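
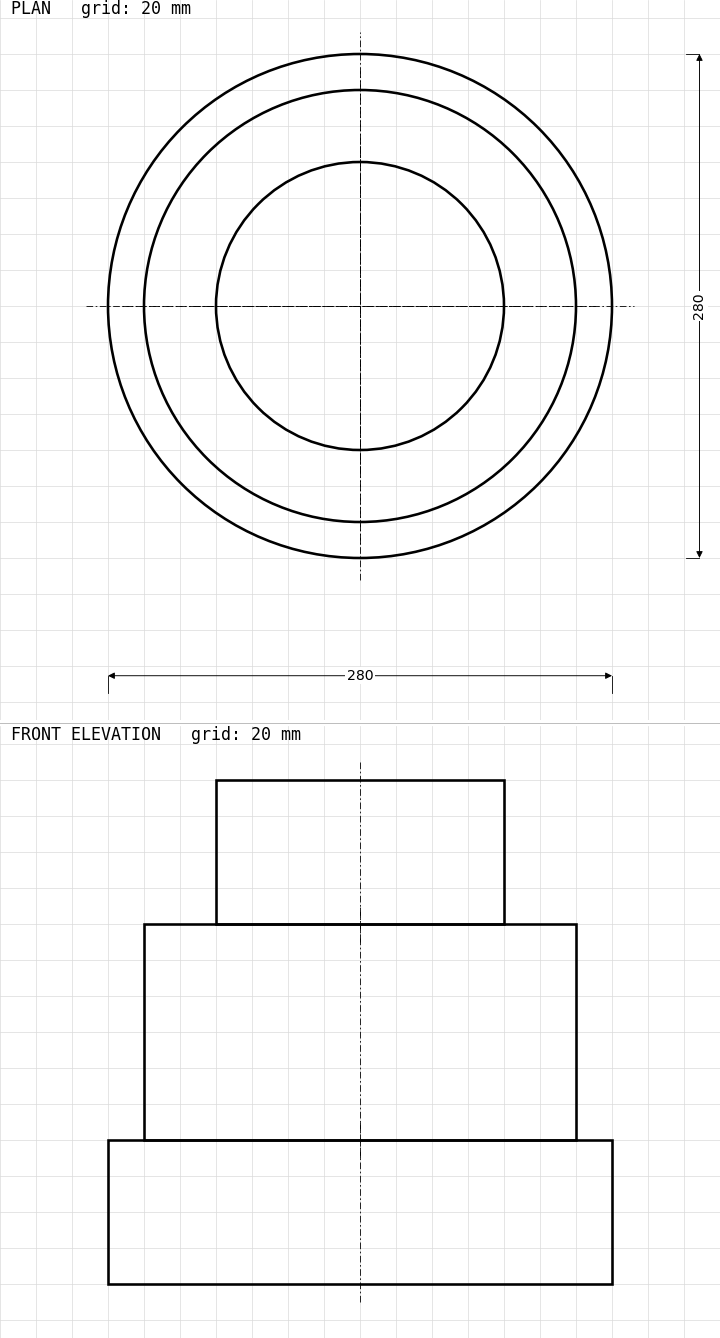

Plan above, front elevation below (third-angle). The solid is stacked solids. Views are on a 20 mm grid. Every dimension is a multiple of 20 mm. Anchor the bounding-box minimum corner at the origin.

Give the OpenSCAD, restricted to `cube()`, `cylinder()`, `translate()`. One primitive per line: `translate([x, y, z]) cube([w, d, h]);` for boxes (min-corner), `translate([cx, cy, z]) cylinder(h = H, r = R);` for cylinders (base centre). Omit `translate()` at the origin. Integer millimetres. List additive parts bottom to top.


translate([140, 140, 0]) cylinder(h = 80, r = 140);
translate([140, 140, 80]) cylinder(h = 120, r = 120);
translate([140, 140, 200]) cylinder(h = 80, r = 80);


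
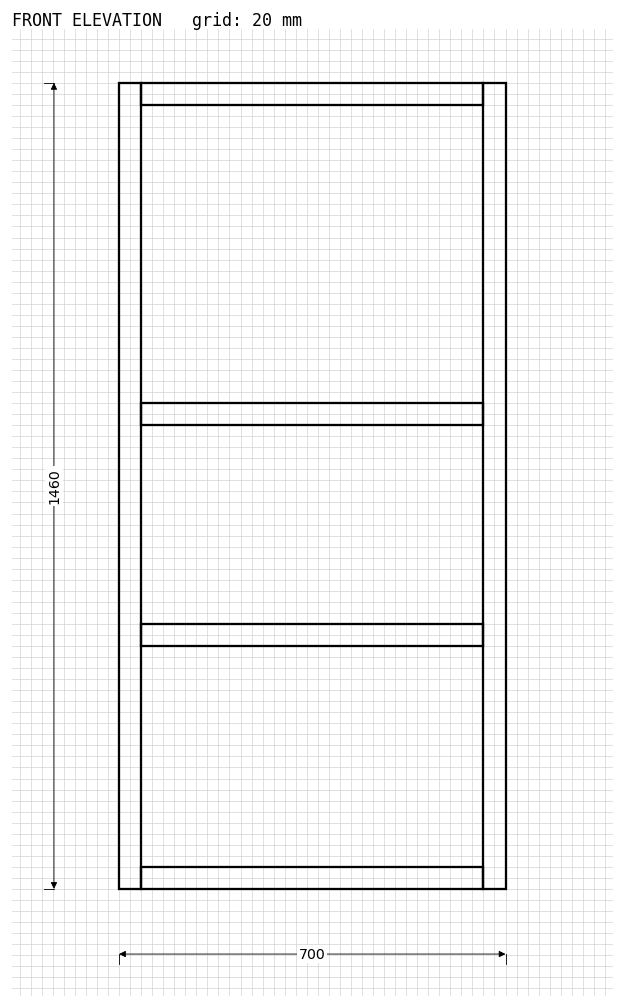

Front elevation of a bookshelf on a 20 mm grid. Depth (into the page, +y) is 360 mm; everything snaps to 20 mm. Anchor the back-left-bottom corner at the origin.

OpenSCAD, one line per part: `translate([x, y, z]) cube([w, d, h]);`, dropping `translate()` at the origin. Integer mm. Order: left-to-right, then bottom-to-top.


cube([40, 360, 1460]);
translate([40, 0, 0]) cube([620, 360, 40]);
translate([40, 0, 440]) cube([620, 360, 40]);
translate([40, 0, 840]) cube([620, 360, 40]);
translate([40, 0, 1420]) cube([620, 360, 40]);
translate([660, 0, 0]) cube([40, 360, 1460]);


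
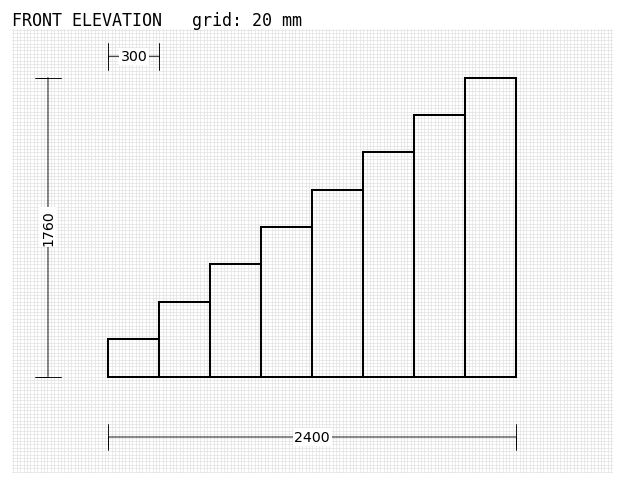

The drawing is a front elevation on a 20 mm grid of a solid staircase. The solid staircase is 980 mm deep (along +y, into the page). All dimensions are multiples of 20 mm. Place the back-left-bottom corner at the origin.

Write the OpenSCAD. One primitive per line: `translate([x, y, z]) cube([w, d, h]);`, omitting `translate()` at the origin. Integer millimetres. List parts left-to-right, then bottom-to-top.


cube([300, 980, 220]);
translate([300, 0, 0]) cube([300, 980, 440]);
translate([600, 0, 0]) cube([300, 980, 660]);
translate([900, 0, 0]) cube([300, 980, 880]);
translate([1200, 0, 0]) cube([300, 980, 1100]);
translate([1500, 0, 0]) cube([300, 980, 1320]);
translate([1800, 0, 0]) cube([300, 980, 1540]);
translate([2100, 0, 0]) cube([300, 980, 1760]);


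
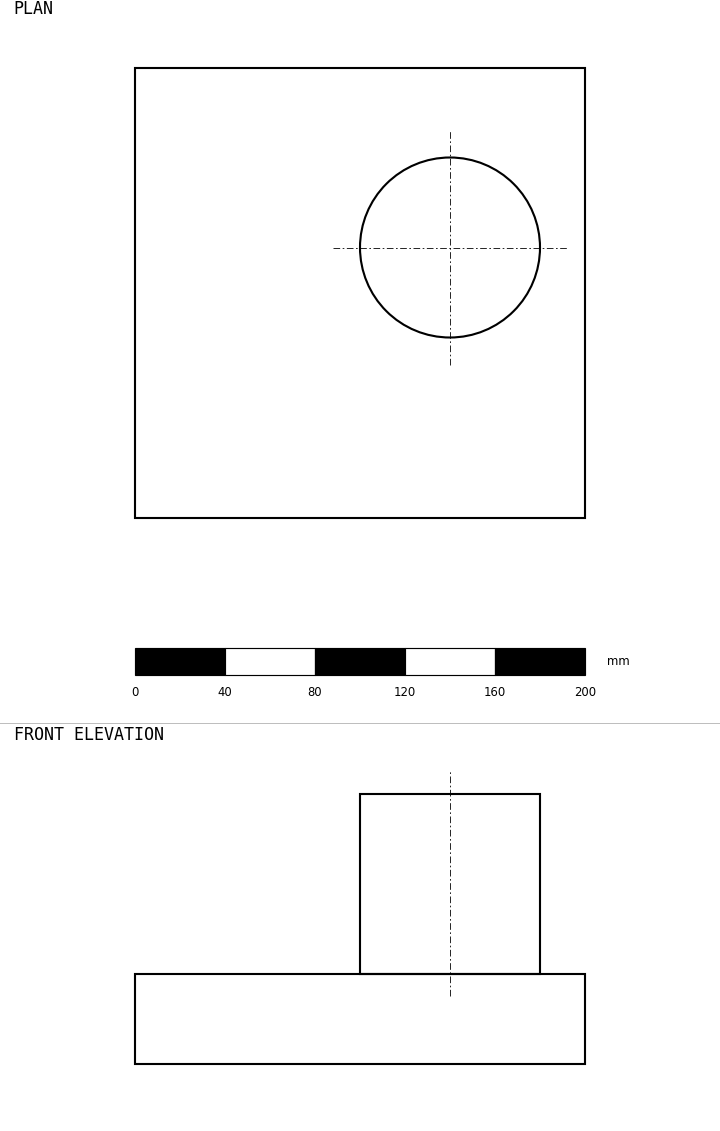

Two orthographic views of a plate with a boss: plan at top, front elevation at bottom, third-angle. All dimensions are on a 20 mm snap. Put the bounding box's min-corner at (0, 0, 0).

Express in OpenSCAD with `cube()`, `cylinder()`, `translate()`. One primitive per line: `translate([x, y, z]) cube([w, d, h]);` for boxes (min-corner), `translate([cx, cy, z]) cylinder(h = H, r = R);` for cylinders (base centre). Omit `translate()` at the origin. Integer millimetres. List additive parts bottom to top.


cube([200, 200, 40]);
translate([140, 120, 40]) cylinder(h = 80, r = 40);


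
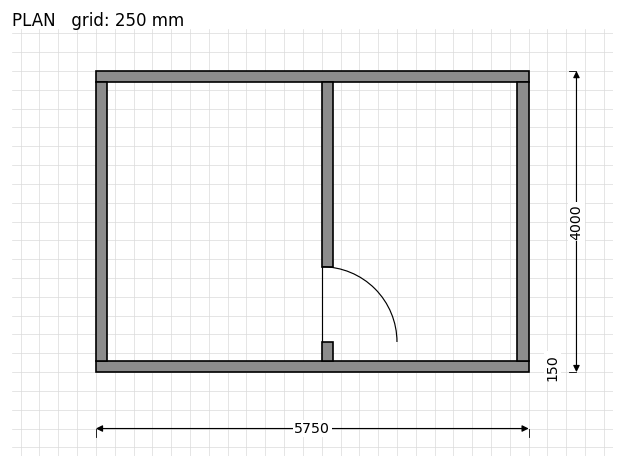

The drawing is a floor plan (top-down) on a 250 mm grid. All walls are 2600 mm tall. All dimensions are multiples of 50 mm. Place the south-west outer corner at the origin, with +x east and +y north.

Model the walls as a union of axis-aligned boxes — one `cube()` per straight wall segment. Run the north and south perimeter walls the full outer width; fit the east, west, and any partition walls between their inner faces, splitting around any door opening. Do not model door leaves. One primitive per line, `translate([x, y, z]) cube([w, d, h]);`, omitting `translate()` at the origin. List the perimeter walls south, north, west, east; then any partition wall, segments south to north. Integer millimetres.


cube([5750, 150, 2600]);
translate([0, 3850, 0]) cube([5750, 150, 2600]);
translate([0, 150, 0]) cube([150, 3700, 2600]);
translate([5600, 150, 0]) cube([150, 3700, 2600]);
translate([3000, 150, 0]) cube([150, 250, 2600]);
translate([3000, 1400, 0]) cube([150, 2450, 2600]);


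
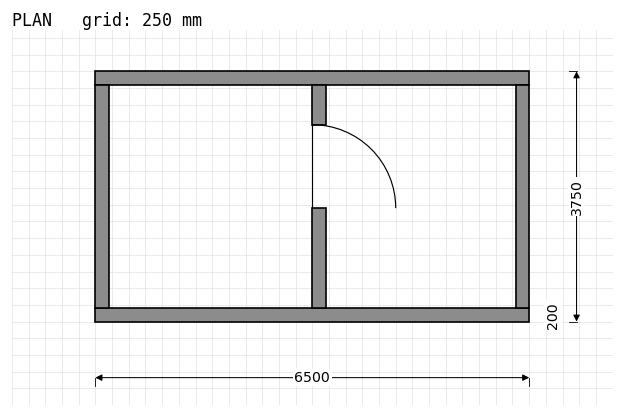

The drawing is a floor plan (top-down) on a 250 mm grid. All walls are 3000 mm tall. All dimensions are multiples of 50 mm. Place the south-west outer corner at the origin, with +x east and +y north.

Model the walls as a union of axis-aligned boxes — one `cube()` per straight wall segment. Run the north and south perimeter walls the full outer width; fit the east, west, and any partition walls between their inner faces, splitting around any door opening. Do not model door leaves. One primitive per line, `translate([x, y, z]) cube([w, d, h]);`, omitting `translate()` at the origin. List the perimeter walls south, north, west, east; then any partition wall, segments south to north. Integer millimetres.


cube([6500, 200, 3000]);
translate([0, 3550, 0]) cube([6500, 200, 3000]);
translate([0, 200, 0]) cube([200, 3350, 3000]);
translate([6300, 200, 0]) cube([200, 3350, 3000]);
translate([3250, 200, 0]) cube([200, 1500, 3000]);
translate([3250, 2950, 0]) cube([200, 600, 3000]);


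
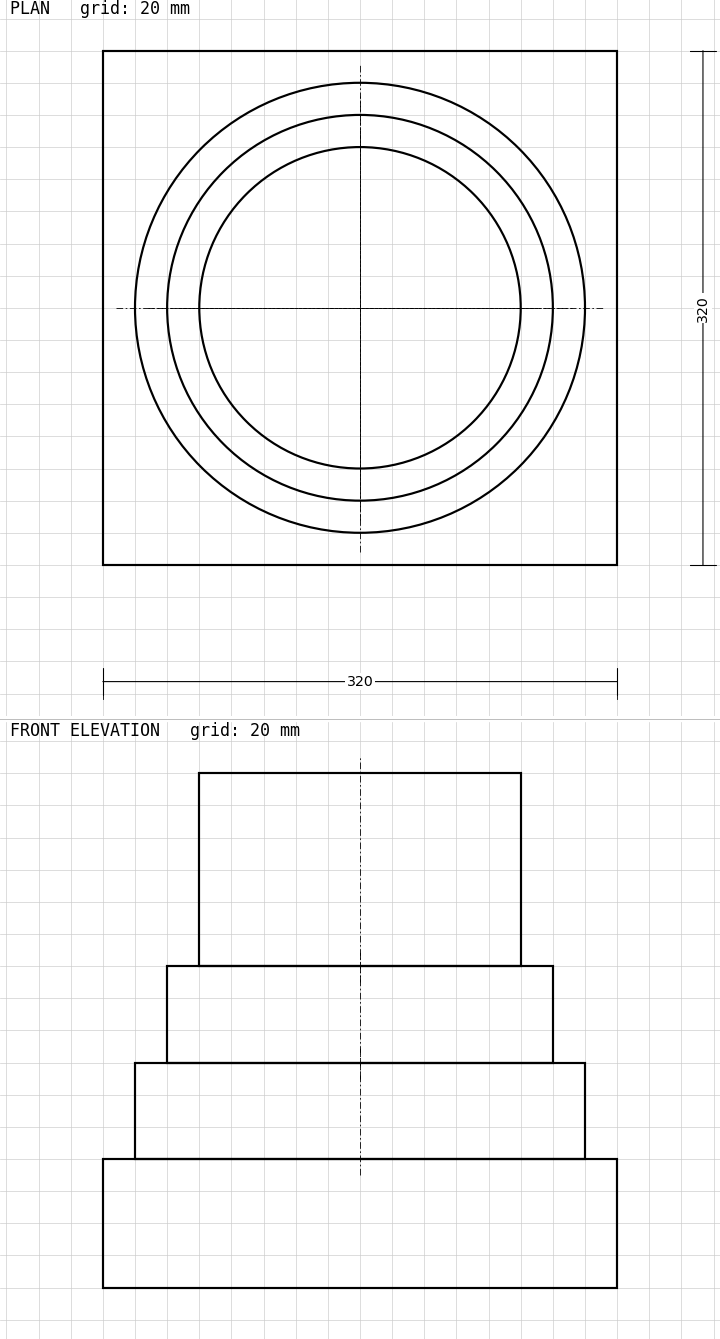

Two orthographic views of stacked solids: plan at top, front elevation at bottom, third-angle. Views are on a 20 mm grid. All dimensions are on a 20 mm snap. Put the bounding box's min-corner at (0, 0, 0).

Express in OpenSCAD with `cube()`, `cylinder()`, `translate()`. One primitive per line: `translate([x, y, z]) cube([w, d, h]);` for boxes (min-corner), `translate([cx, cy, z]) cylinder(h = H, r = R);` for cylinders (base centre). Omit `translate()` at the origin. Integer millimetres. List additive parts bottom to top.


cube([320, 320, 80]);
translate([160, 160, 80]) cylinder(h = 60, r = 140);
translate([160, 160, 140]) cylinder(h = 60, r = 120);
translate([160, 160, 200]) cylinder(h = 120, r = 100);


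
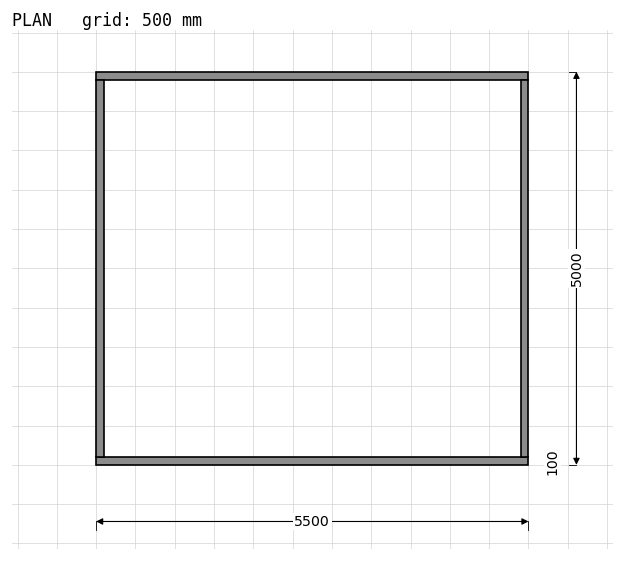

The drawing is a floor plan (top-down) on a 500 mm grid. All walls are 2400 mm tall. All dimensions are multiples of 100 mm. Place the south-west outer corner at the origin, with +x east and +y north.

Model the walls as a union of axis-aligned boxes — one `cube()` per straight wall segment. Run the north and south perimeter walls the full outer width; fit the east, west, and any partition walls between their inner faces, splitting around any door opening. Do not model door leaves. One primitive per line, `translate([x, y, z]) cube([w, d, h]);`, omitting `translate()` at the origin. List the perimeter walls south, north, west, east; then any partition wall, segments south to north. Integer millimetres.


cube([5500, 100, 2400]);
translate([0, 4900, 0]) cube([5500, 100, 2400]);
translate([0, 100, 0]) cube([100, 4800, 2400]);
translate([5400, 100, 0]) cube([100, 4800, 2400]);


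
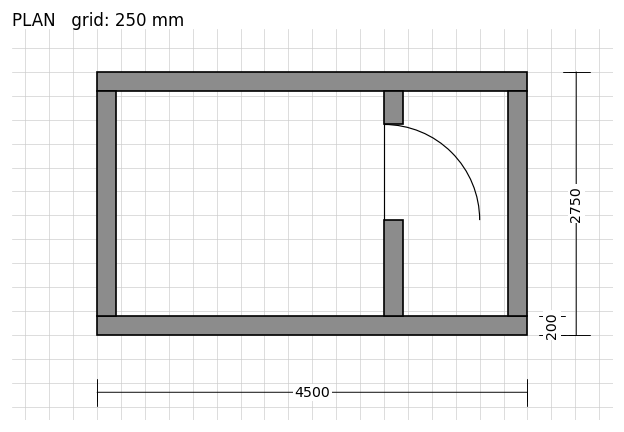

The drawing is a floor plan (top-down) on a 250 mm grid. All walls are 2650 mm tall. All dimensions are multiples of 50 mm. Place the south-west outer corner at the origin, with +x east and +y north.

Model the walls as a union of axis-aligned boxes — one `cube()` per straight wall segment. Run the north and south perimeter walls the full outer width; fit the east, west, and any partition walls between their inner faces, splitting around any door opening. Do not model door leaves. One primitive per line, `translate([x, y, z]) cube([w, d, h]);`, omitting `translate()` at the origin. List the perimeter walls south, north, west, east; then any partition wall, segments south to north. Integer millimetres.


cube([4500, 200, 2650]);
translate([0, 2550, 0]) cube([4500, 200, 2650]);
translate([0, 200, 0]) cube([200, 2350, 2650]);
translate([4300, 200, 0]) cube([200, 2350, 2650]);
translate([3000, 200, 0]) cube([200, 1000, 2650]);
translate([3000, 2200, 0]) cube([200, 350, 2650]);


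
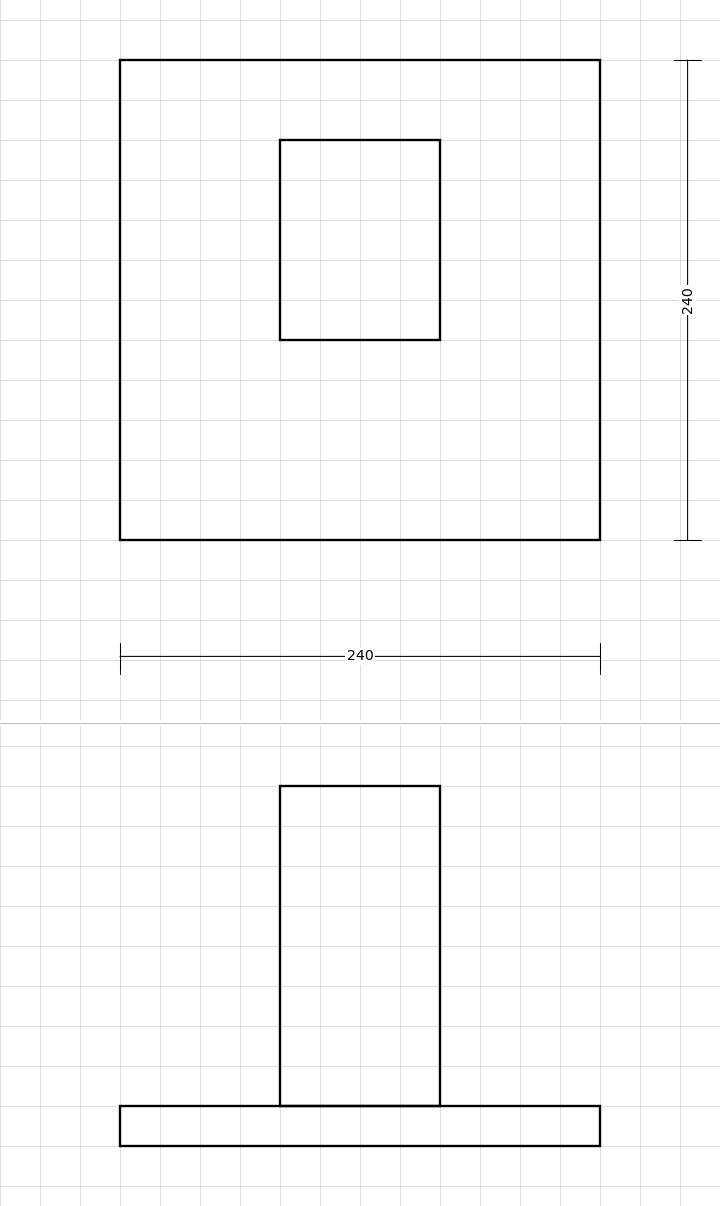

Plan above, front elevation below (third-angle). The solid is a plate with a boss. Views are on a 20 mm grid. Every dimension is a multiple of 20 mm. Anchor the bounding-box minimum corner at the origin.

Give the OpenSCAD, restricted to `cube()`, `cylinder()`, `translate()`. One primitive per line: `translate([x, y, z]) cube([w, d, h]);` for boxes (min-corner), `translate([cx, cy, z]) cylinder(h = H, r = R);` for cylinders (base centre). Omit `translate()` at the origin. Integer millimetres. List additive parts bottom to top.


cube([240, 240, 20]);
translate([80, 100, 20]) cube([80, 100, 160]);


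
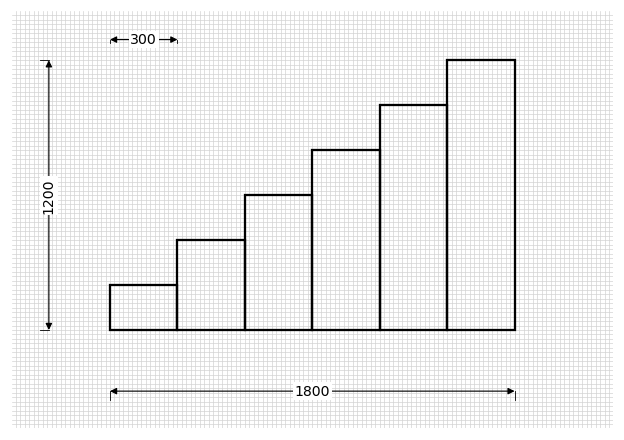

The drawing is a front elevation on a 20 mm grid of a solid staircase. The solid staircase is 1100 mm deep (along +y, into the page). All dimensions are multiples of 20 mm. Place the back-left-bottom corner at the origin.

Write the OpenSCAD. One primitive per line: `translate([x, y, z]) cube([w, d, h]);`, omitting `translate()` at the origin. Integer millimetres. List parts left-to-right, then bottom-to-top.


cube([300, 1100, 200]);
translate([300, 0, 0]) cube([300, 1100, 400]);
translate([600, 0, 0]) cube([300, 1100, 600]);
translate([900, 0, 0]) cube([300, 1100, 800]);
translate([1200, 0, 0]) cube([300, 1100, 1000]);
translate([1500, 0, 0]) cube([300, 1100, 1200]);


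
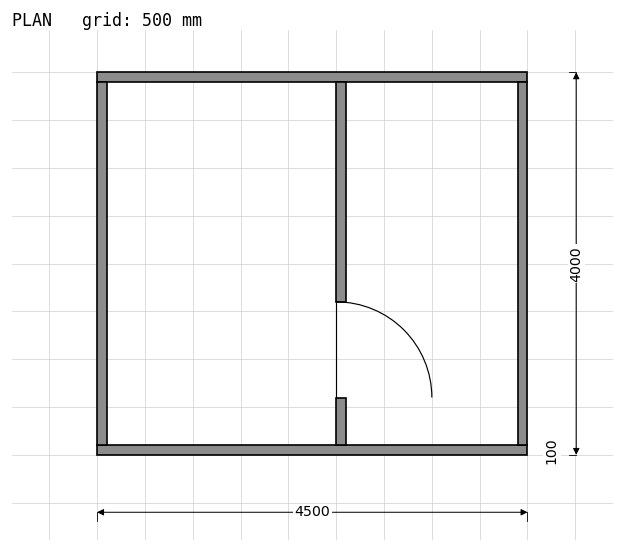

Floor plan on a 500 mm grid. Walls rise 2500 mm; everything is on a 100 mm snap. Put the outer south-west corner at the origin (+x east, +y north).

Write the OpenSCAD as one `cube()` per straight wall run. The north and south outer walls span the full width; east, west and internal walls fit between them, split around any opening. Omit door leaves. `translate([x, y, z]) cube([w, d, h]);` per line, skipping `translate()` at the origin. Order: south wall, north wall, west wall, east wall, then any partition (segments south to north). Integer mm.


cube([4500, 100, 2500]);
translate([0, 3900, 0]) cube([4500, 100, 2500]);
translate([0, 100, 0]) cube([100, 3800, 2500]);
translate([4400, 100, 0]) cube([100, 3800, 2500]);
translate([2500, 100, 0]) cube([100, 500, 2500]);
translate([2500, 1600, 0]) cube([100, 2300, 2500]);


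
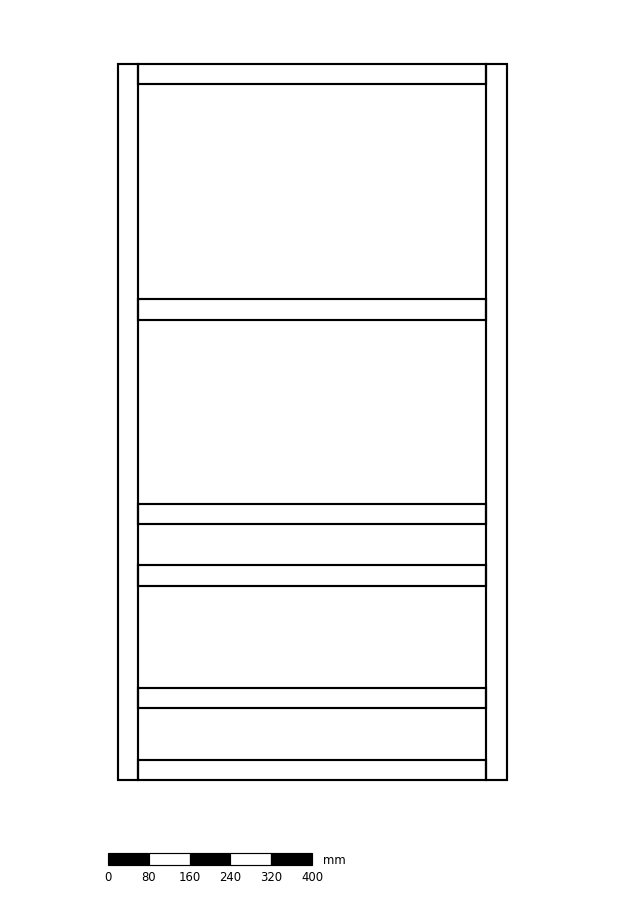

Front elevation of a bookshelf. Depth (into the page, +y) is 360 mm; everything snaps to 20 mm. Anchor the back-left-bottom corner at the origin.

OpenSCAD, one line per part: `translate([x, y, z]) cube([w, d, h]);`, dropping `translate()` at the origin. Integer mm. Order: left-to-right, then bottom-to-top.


cube([40, 360, 1400]);
translate([40, 0, 0]) cube([680, 360, 40]);
translate([40, 0, 140]) cube([680, 360, 40]);
translate([40, 0, 380]) cube([680, 360, 40]);
translate([40, 0, 500]) cube([680, 360, 40]);
translate([40, 0, 900]) cube([680, 360, 40]);
translate([40, 0, 1360]) cube([680, 360, 40]);
translate([720, 0, 0]) cube([40, 360, 1400]);


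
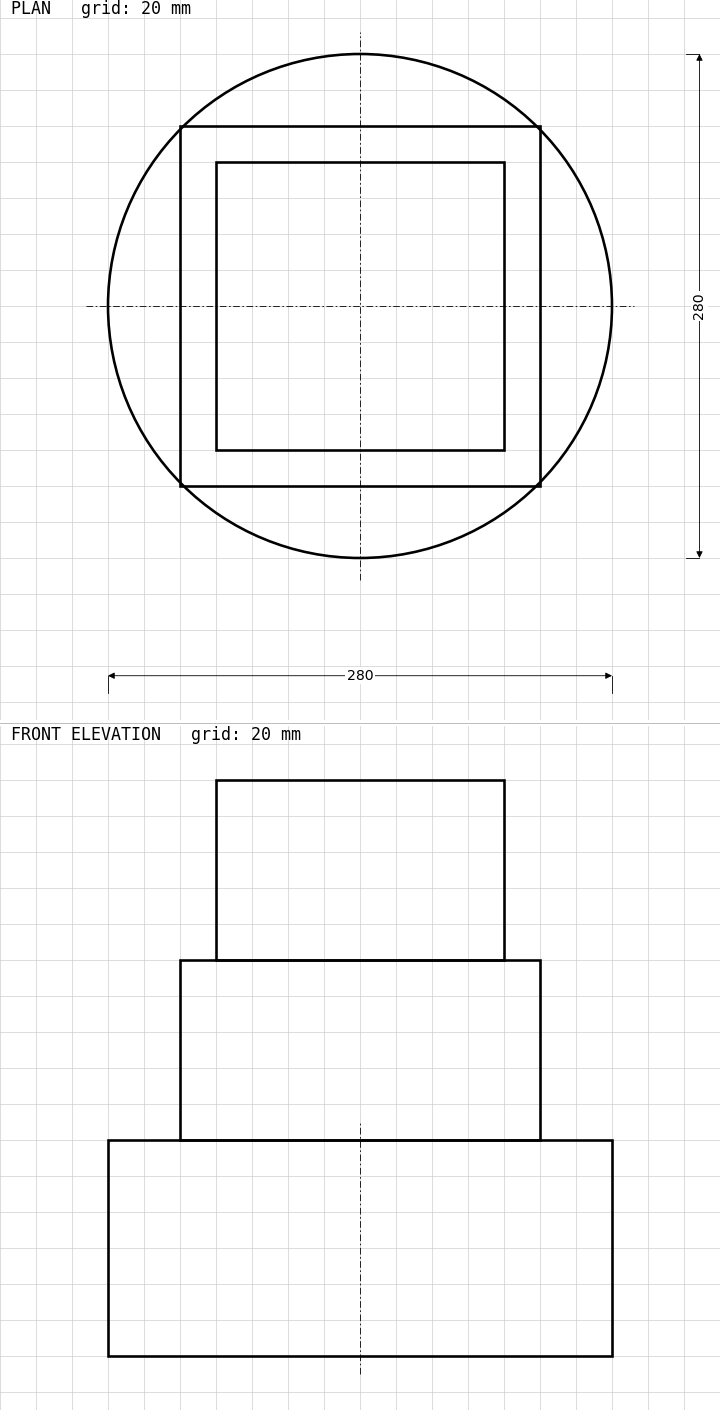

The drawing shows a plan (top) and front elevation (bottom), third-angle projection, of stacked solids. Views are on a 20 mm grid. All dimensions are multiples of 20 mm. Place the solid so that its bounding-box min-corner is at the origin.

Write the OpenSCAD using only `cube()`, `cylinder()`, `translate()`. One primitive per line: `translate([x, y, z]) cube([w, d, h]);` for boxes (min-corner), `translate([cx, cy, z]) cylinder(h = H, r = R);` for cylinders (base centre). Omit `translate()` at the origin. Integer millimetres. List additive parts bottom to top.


translate([140, 140, 0]) cylinder(h = 120, r = 140);
translate([40, 40, 120]) cube([200, 200, 100]);
translate([60, 60, 220]) cube([160, 160, 100]);


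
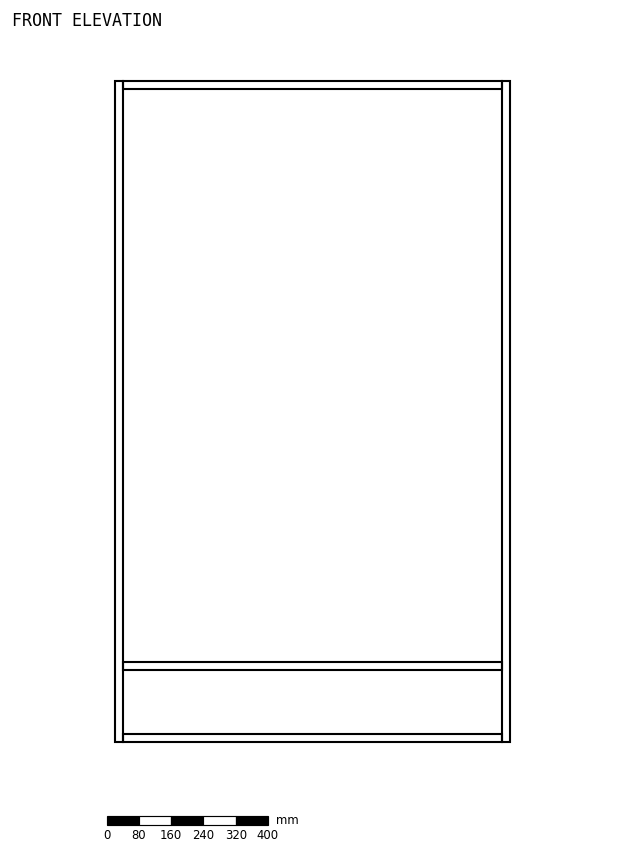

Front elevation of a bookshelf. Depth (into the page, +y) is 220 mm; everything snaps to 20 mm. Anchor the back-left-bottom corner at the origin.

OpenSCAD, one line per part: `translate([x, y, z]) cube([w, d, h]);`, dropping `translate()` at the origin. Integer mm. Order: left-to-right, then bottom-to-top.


cube([20, 220, 1640]);
translate([20, 0, 0]) cube([940, 220, 20]);
translate([20, 0, 180]) cube([940, 220, 20]);
translate([20, 0, 1620]) cube([940, 220, 20]);
translate([960, 0, 0]) cube([20, 220, 1640]);


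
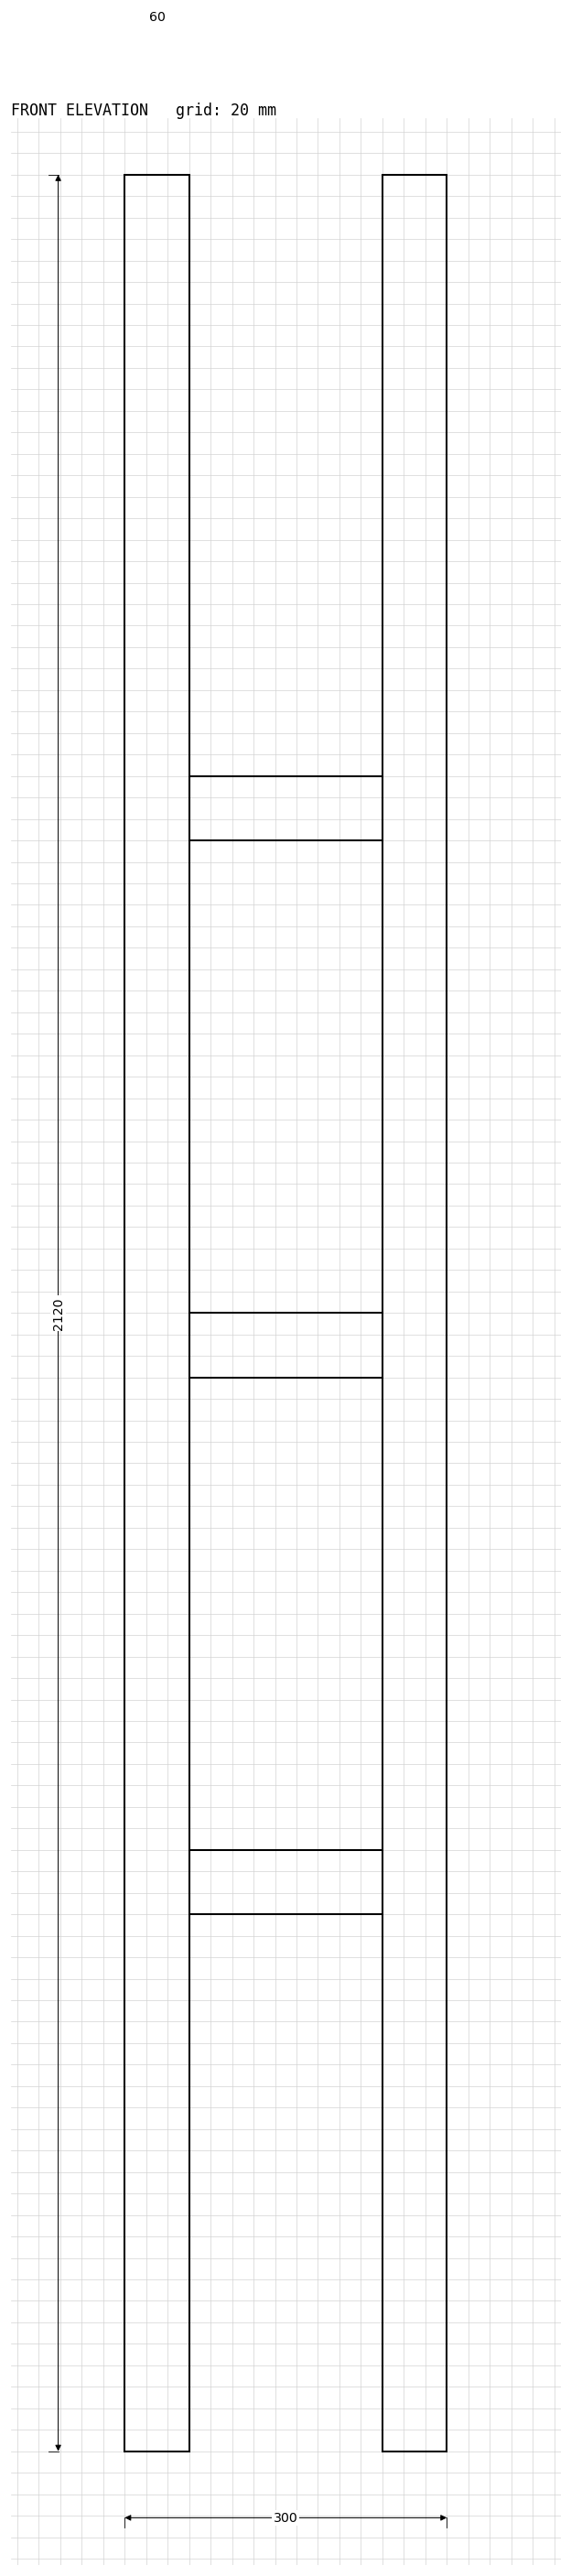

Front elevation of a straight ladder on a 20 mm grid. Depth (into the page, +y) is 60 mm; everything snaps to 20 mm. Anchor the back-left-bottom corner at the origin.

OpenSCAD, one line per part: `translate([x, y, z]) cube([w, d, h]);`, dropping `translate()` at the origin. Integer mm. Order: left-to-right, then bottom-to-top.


cube([60, 60, 2120]);
translate([60, 0, 500]) cube([180, 60, 60]);
translate([60, 0, 1000]) cube([180, 60, 60]);
translate([60, 0, 1500]) cube([180, 60, 60]);
translate([240, 0, 0]) cube([60, 60, 2120]);


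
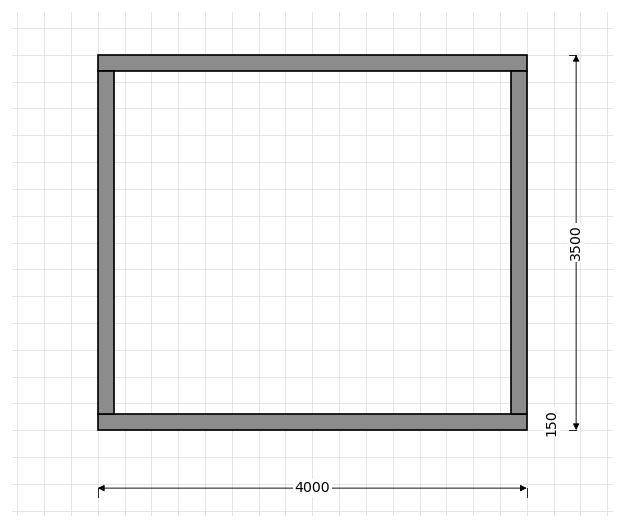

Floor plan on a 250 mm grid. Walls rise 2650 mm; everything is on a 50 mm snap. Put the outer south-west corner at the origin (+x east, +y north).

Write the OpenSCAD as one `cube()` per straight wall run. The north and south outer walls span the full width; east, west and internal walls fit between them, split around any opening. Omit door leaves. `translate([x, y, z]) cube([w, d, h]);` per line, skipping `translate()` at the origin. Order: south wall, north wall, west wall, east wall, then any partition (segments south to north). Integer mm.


cube([4000, 150, 2650]);
translate([0, 3350, 0]) cube([4000, 150, 2650]);
translate([0, 150, 0]) cube([150, 3200, 2650]);
translate([3850, 150, 0]) cube([150, 3200, 2650]);


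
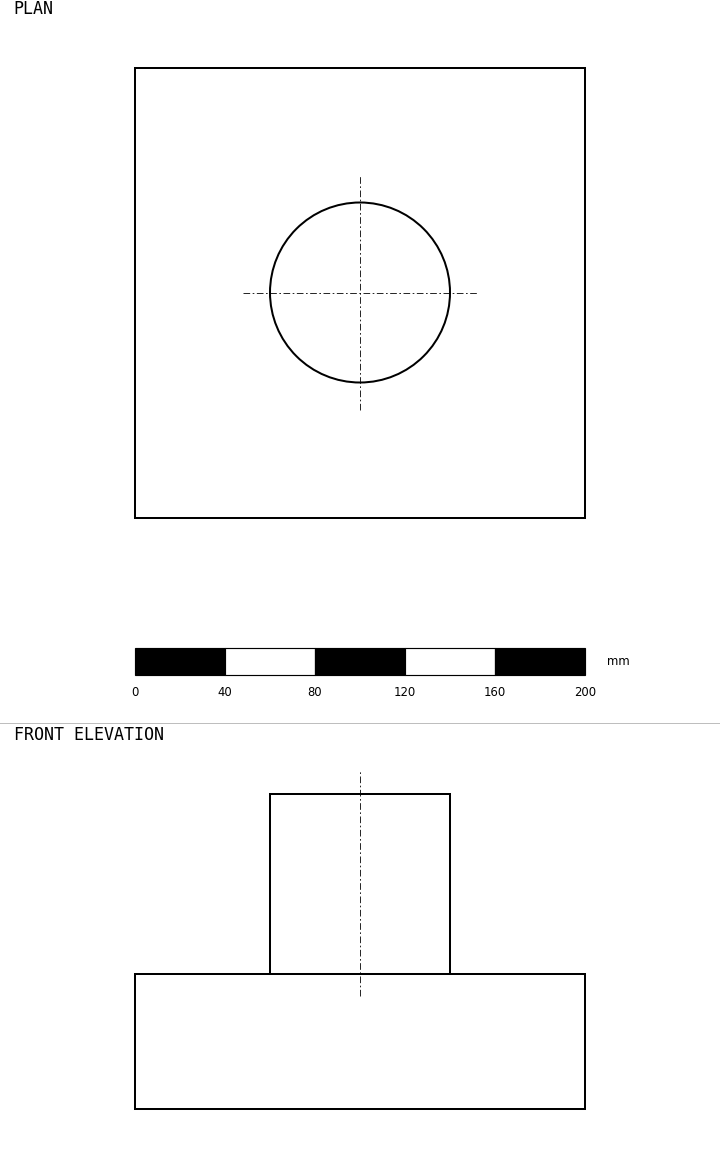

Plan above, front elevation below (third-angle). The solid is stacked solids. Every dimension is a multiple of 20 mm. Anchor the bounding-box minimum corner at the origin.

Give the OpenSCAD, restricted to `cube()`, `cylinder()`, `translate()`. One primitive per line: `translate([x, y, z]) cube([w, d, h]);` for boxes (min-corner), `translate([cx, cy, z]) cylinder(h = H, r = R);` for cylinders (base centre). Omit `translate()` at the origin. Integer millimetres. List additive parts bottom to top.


cube([200, 200, 60]);
translate([100, 100, 60]) cylinder(h = 80, r = 40);


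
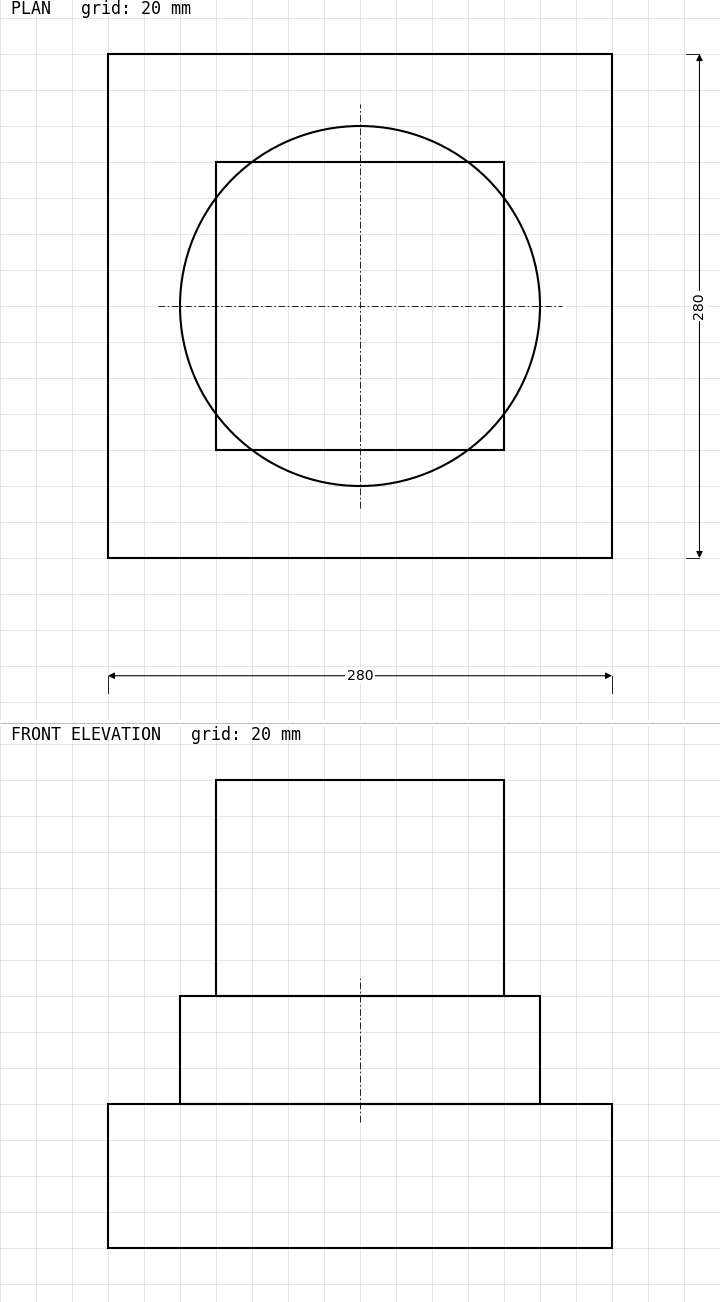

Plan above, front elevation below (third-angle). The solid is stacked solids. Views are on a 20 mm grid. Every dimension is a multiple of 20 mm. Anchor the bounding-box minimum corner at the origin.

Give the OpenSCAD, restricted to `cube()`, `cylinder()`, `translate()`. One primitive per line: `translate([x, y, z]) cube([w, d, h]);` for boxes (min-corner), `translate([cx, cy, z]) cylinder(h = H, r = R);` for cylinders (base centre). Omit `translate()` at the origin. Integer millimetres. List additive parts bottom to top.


cube([280, 280, 80]);
translate([140, 140, 80]) cylinder(h = 60, r = 100);
translate([60, 60, 140]) cube([160, 160, 120]);


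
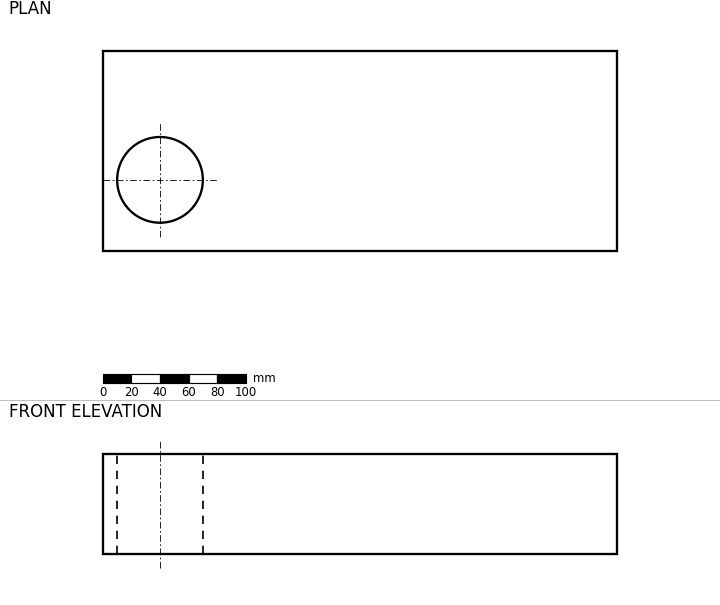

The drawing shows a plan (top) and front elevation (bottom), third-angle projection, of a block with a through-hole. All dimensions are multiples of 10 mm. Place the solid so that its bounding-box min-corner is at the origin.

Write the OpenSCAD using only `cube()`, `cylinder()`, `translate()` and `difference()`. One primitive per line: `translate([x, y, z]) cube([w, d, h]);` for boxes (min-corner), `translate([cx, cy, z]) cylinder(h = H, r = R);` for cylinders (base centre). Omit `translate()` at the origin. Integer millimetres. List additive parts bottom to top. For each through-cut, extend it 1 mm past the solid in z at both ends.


difference() {
  cube([360, 140, 70]);
  translate([40, 50, -1]) cylinder(h = 72, r = 30);
}


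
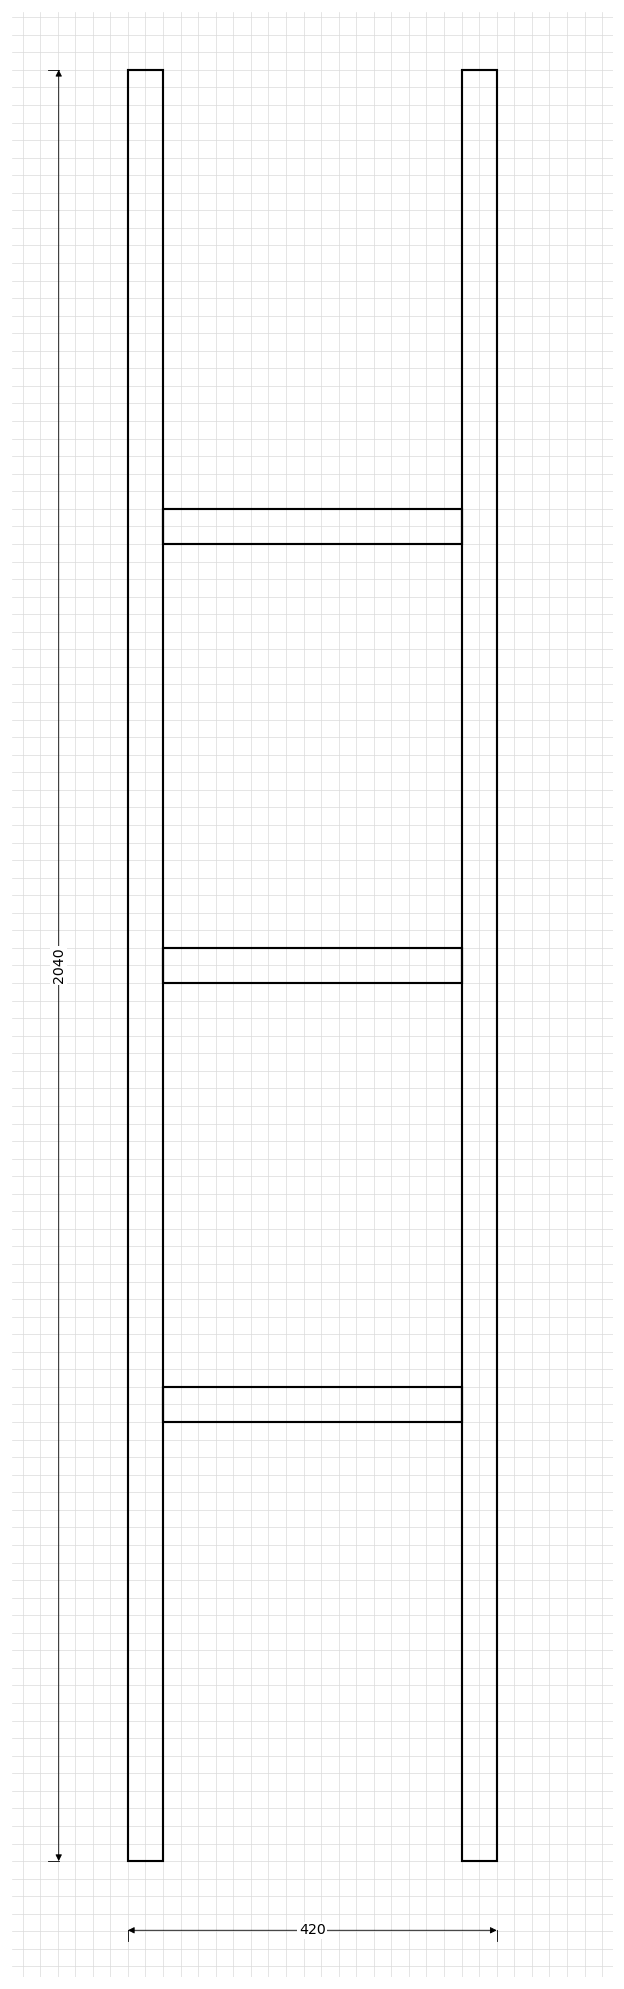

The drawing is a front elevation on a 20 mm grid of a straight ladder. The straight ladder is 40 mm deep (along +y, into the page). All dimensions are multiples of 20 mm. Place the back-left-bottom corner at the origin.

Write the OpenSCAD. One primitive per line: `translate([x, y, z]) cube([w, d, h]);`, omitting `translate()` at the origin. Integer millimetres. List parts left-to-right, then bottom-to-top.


cube([40, 40, 2040]);
translate([40, 0, 500]) cube([340, 40, 40]);
translate([40, 0, 1000]) cube([340, 40, 40]);
translate([40, 0, 1500]) cube([340, 40, 40]);
translate([380, 0, 0]) cube([40, 40, 2040]);


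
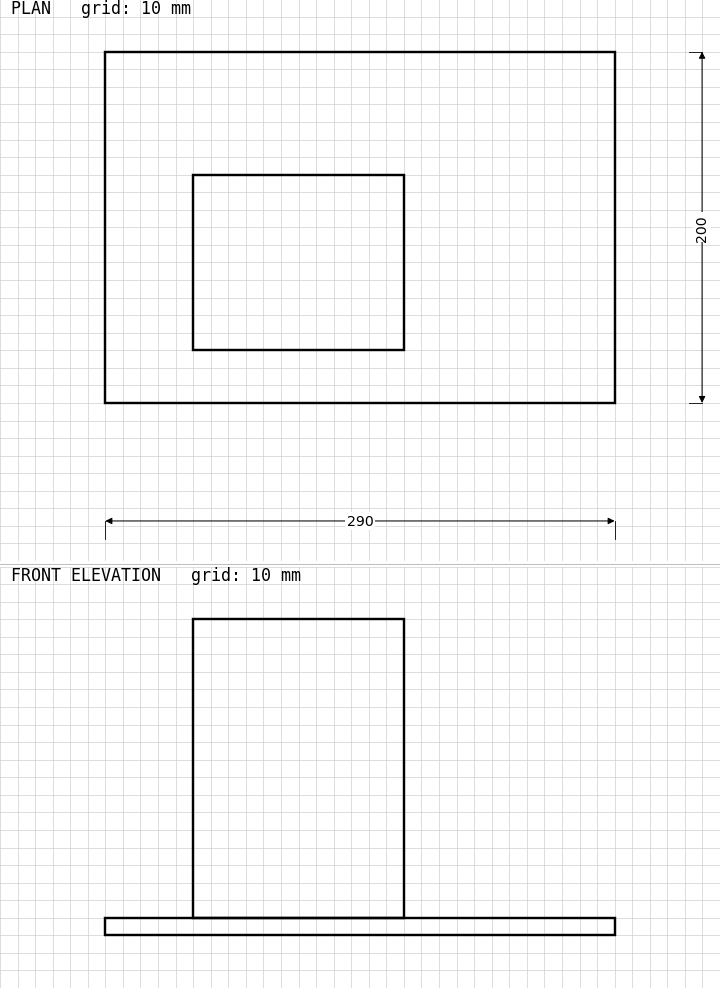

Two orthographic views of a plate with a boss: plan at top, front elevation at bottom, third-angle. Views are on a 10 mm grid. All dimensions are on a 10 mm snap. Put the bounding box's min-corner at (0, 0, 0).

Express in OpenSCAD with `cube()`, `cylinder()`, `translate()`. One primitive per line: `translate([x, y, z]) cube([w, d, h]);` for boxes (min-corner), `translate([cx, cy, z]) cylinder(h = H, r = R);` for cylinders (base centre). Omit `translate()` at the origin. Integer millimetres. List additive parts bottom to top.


cube([290, 200, 10]);
translate([50, 30, 10]) cube([120, 100, 170]);


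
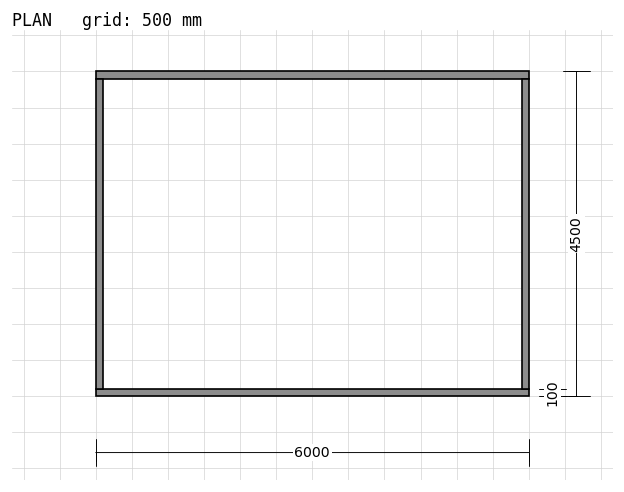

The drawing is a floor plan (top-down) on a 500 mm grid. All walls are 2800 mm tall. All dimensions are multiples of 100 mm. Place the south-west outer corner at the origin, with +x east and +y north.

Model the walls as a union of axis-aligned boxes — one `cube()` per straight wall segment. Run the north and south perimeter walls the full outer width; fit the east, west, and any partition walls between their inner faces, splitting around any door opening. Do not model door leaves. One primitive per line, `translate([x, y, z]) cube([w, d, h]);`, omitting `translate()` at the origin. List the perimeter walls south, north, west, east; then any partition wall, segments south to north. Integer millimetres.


cube([6000, 100, 2800]);
translate([0, 4400, 0]) cube([6000, 100, 2800]);
translate([0, 100, 0]) cube([100, 4300, 2800]);
translate([5900, 100, 0]) cube([100, 4300, 2800]);


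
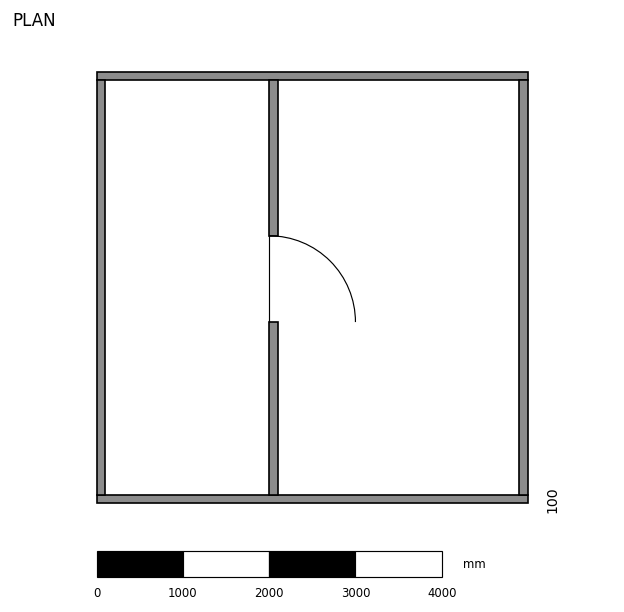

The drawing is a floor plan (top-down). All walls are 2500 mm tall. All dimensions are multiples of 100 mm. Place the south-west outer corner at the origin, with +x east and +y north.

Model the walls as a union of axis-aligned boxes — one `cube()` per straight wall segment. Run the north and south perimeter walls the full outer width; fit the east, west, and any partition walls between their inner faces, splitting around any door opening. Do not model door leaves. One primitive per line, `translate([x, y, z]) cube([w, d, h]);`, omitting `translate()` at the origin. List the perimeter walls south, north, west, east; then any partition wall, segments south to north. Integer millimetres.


cube([5000, 100, 2500]);
translate([0, 4900, 0]) cube([5000, 100, 2500]);
translate([0, 100, 0]) cube([100, 4800, 2500]);
translate([4900, 100, 0]) cube([100, 4800, 2500]);
translate([2000, 100, 0]) cube([100, 2000, 2500]);
translate([2000, 3100, 0]) cube([100, 1800, 2500]);


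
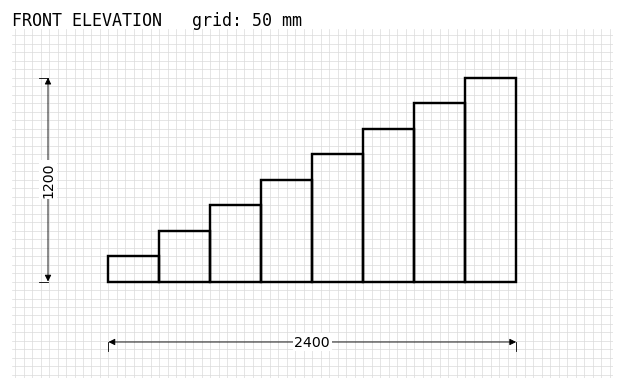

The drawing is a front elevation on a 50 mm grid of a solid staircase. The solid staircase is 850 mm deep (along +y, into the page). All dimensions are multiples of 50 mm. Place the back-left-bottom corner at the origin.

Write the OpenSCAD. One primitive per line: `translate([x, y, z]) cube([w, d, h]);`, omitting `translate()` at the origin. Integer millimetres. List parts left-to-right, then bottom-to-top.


cube([300, 850, 150]);
translate([300, 0, 0]) cube([300, 850, 300]);
translate([600, 0, 0]) cube([300, 850, 450]);
translate([900, 0, 0]) cube([300, 850, 600]);
translate([1200, 0, 0]) cube([300, 850, 750]);
translate([1500, 0, 0]) cube([300, 850, 900]);
translate([1800, 0, 0]) cube([300, 850, 1050]);
translate([2100, 0, 0]) cube([300, 850, 1200]);


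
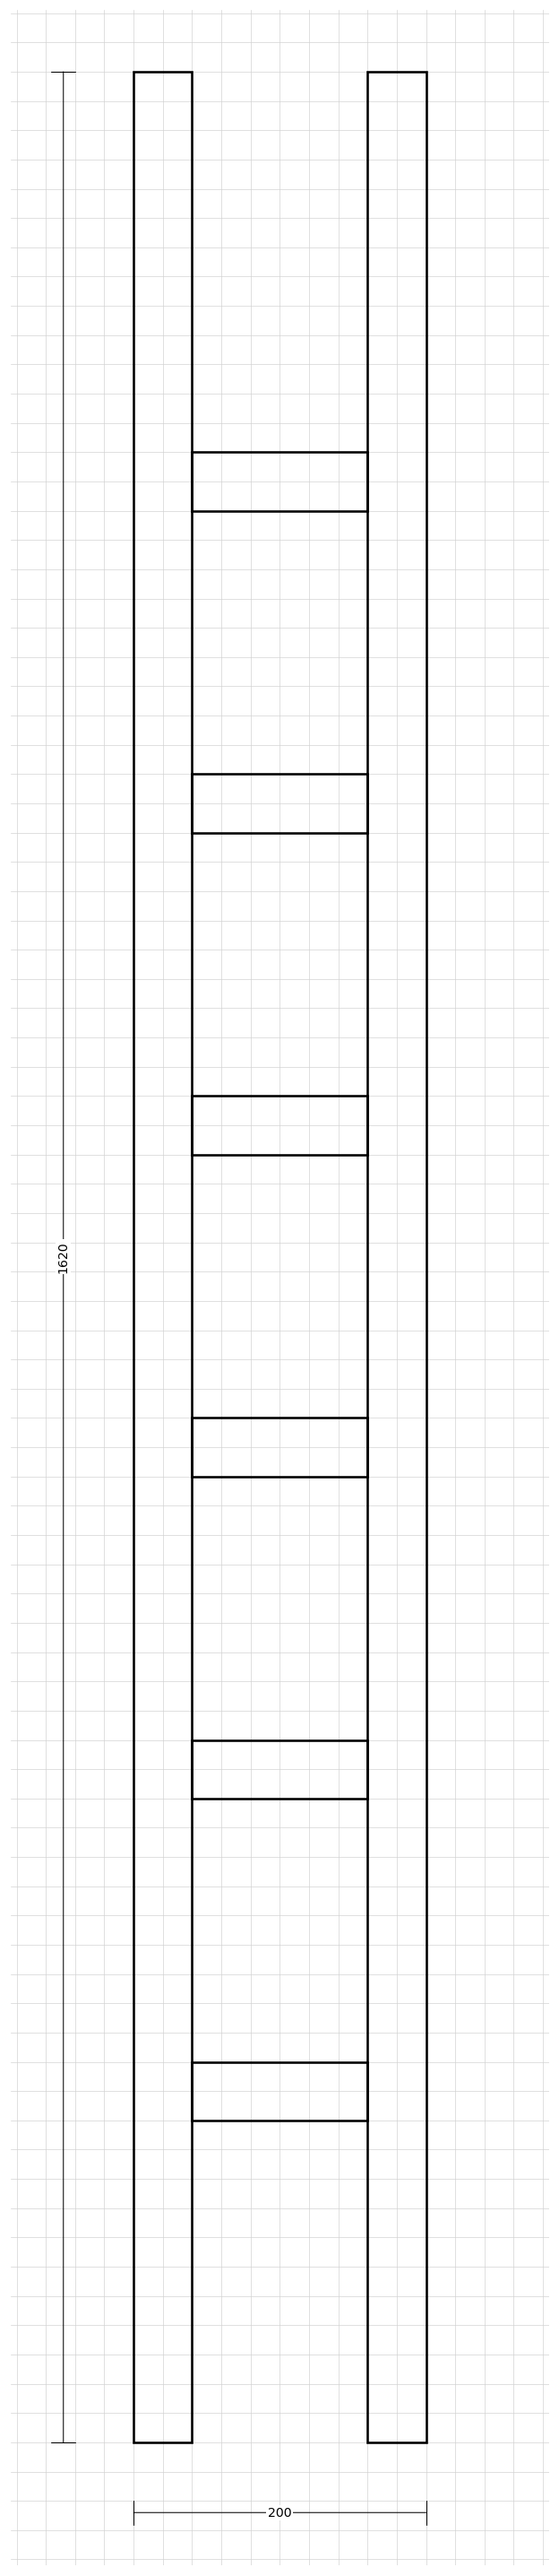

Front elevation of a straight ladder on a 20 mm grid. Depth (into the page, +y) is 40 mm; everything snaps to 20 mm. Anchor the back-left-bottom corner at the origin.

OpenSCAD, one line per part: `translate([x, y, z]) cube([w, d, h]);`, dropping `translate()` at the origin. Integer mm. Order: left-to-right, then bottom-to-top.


cube([40, 40, 1620]);
translate([40, 0, 220]) cube([120, 40, 40]);
translate([40, 0, 440]) cube([120, 40, 40]);
translate([40, 0, 660]) cube([120, 40, 40]);
translate([40, 0, 880]) cube([120, 40, 40]);
translate([40, 0, 1100]) cube([120, 40, 40]);
translate([40, 0, 1320]) cube([120, 40, 40]);
translate([160, 0, 0]) cube([40, 40, 1620]);


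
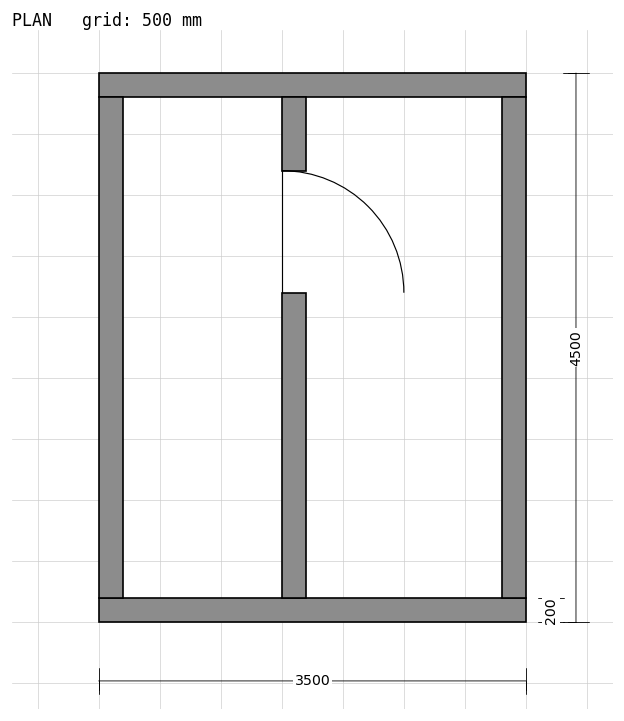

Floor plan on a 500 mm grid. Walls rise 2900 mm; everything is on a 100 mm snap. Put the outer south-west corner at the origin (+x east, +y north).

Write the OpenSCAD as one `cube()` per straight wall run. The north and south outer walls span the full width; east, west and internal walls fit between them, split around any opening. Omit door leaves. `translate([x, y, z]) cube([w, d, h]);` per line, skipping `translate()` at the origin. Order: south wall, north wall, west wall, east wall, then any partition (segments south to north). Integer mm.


cube([3500, 200, 2900]);
translate([0, 4300, 0]) cube([3500, 200, 2900]);
translate([0, 200, 0]) cube([200, 4100, 2900]);
translate([3300, 200, 0]) cube([200, 4100, 2900]);
translate([1500, 200, 0]) cube([200, 2500, 2900]);
translate([1500, 3700, 0]) cube([200, 600, 2900]);


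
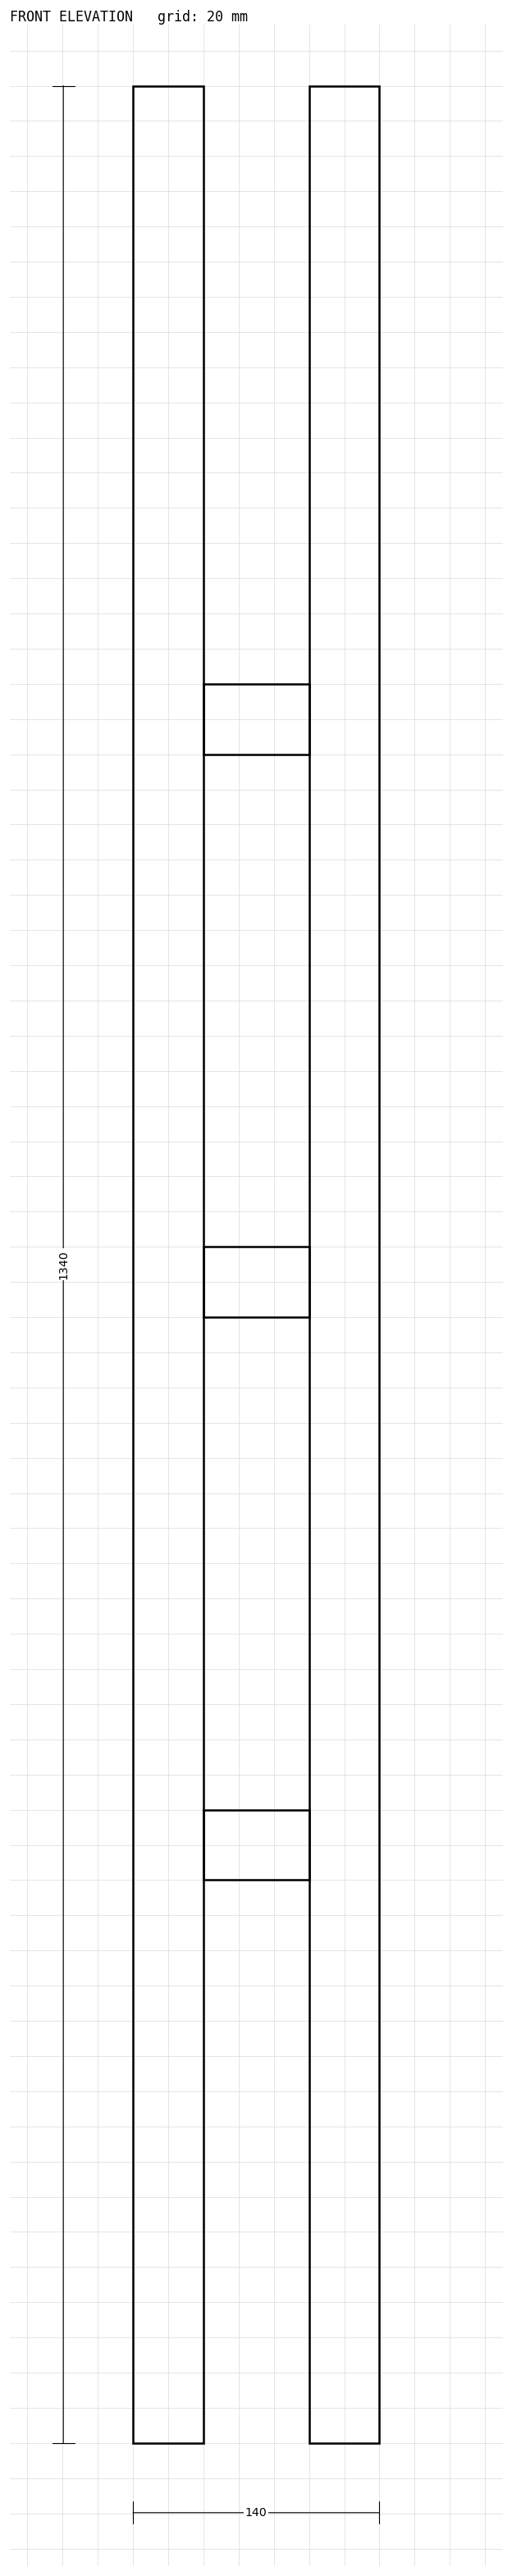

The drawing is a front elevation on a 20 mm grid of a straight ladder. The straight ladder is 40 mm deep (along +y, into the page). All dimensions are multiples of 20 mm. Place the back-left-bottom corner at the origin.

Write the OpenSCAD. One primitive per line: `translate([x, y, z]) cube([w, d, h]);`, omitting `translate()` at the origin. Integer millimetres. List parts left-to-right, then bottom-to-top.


cube([40, 40, 1340]);
translate([40, 0, 320]) cube([60, 40, 40]);
translate([40, 0, 640]) cube([60, 40, 40]);
translate([40, 0, 960]) cube([60, 40, 40]);
translate([100, 0, 0]) cube([40, 40, 1340]);


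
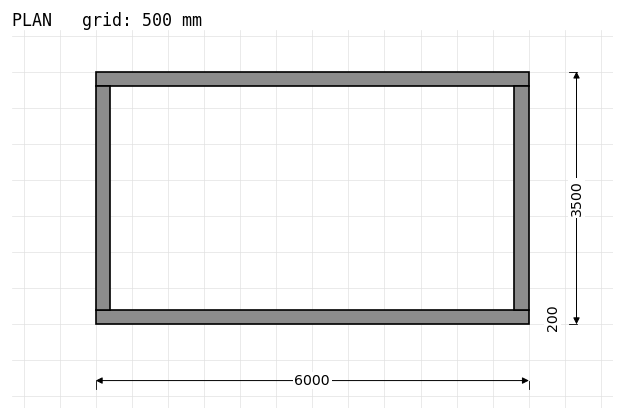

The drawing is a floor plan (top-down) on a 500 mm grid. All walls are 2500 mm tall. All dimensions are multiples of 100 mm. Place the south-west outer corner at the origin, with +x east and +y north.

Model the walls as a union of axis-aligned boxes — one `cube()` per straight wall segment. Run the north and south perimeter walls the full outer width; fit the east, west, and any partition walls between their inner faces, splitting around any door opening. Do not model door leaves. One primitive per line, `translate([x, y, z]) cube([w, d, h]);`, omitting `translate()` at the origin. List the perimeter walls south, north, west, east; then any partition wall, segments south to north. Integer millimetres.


cube([6000, 200, 2500]);
translate([0, 3300, 0]) cube([6000, 200, 2500]);
translate([0, 200, 0]) cube([200, 3100, 2500]);
translate([5800, 200, 0]) cube([200, 3100, 2500]);


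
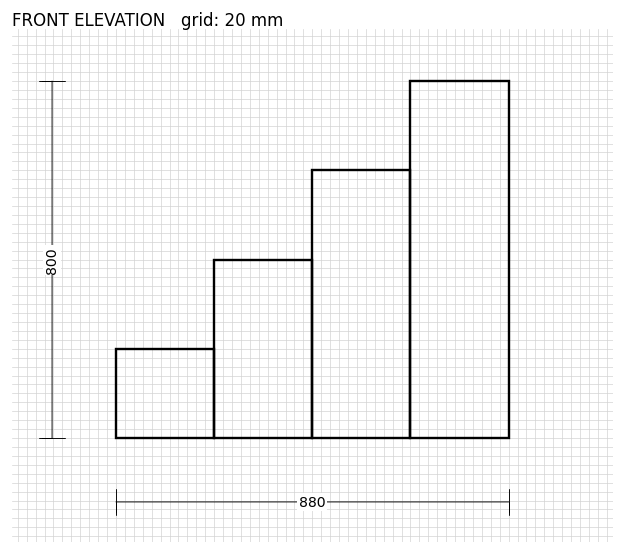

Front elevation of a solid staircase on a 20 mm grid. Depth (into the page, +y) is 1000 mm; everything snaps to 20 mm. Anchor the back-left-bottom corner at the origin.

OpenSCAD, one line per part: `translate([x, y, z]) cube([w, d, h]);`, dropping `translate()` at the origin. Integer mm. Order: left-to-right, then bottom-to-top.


cube([220, 1000, 200]);
translate([220, 0, 0]) cube([220, 1000, 400]);
translate([440, 0, 0]) cube([220, 1000, 600]);
translate([660, 0, 0]) cube([220, 1000, 800]);


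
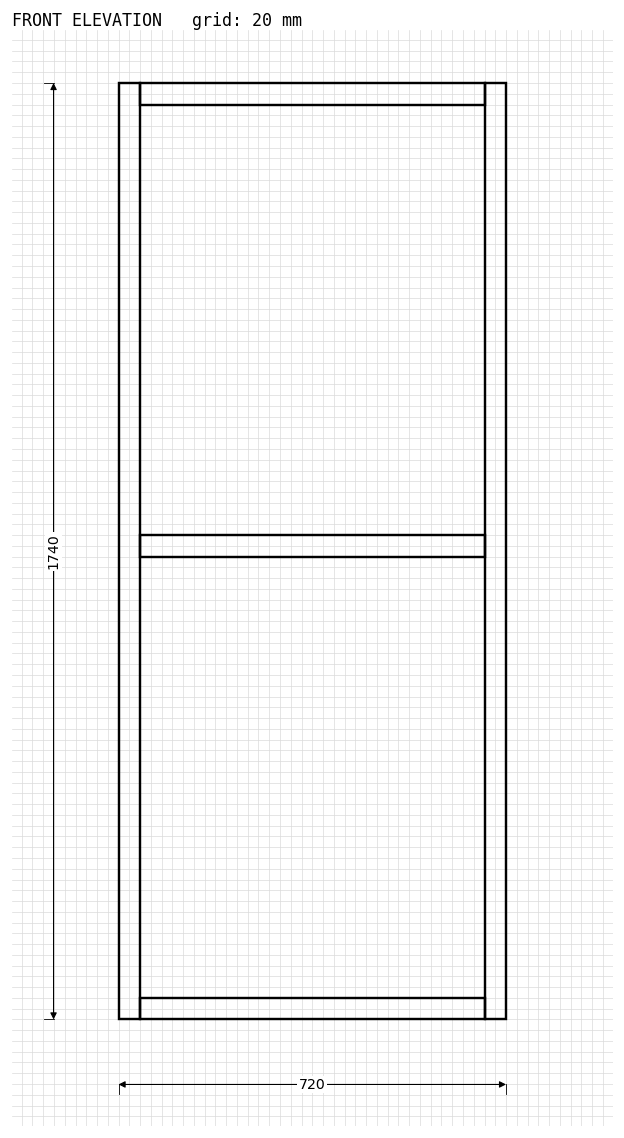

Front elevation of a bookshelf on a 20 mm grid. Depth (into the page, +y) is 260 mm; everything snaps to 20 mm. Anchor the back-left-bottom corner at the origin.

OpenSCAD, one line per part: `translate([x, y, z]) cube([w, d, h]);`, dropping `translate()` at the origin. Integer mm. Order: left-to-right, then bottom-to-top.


cube([40, 260, 1740]);
translate([40, 0, 0]) cube([640, 260, 40]);
translate([40, 0, 860]) cube([640, 260, 40]);
translate([40, 0, 1700]) cube([640, 260, 40]);
translate([680, 0, 0]) cube([40, 260, 1740]);


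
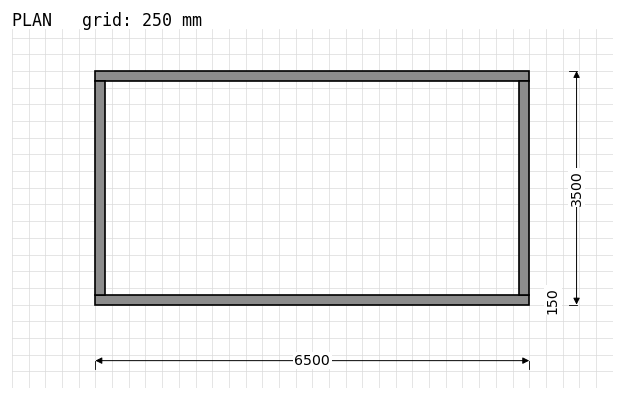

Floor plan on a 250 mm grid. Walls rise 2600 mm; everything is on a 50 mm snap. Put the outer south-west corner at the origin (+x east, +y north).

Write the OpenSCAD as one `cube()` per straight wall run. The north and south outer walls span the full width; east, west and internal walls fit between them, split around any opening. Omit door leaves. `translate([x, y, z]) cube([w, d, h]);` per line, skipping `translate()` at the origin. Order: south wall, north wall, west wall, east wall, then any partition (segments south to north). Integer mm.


cube([6500, 150, 2600]);
translate([0, 3350, 0]) cube([6500, 150, 2600]);
translate([0, 150, 0]) cube([150, 3200, 2600]);
translate([6350, 150, 0]) cube([150, 3200, 2600]);


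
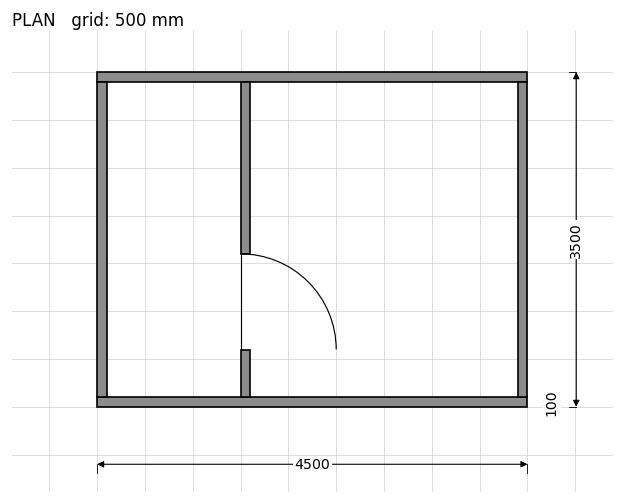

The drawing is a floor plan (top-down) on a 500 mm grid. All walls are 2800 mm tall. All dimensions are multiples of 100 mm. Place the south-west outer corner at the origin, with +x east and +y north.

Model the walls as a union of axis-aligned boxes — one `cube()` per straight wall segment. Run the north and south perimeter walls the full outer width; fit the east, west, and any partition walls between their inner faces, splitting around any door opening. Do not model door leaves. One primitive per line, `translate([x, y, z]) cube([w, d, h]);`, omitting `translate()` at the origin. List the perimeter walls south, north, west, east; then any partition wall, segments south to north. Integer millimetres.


cube([4500, 100, 2800]);
translate([0, 3400, 0]) cube([4500, 100, 2800]);
translate([0, 100, 0]) cube([100, 3300, 2800]);
translate([4400, 100, 0]) cube([100, 3300, 2800]);
translate([1500, 100, 0]) cube([100, 500, 2800]);
translate([1500, 1600, 0]) cube([100, 1800, 2800]);


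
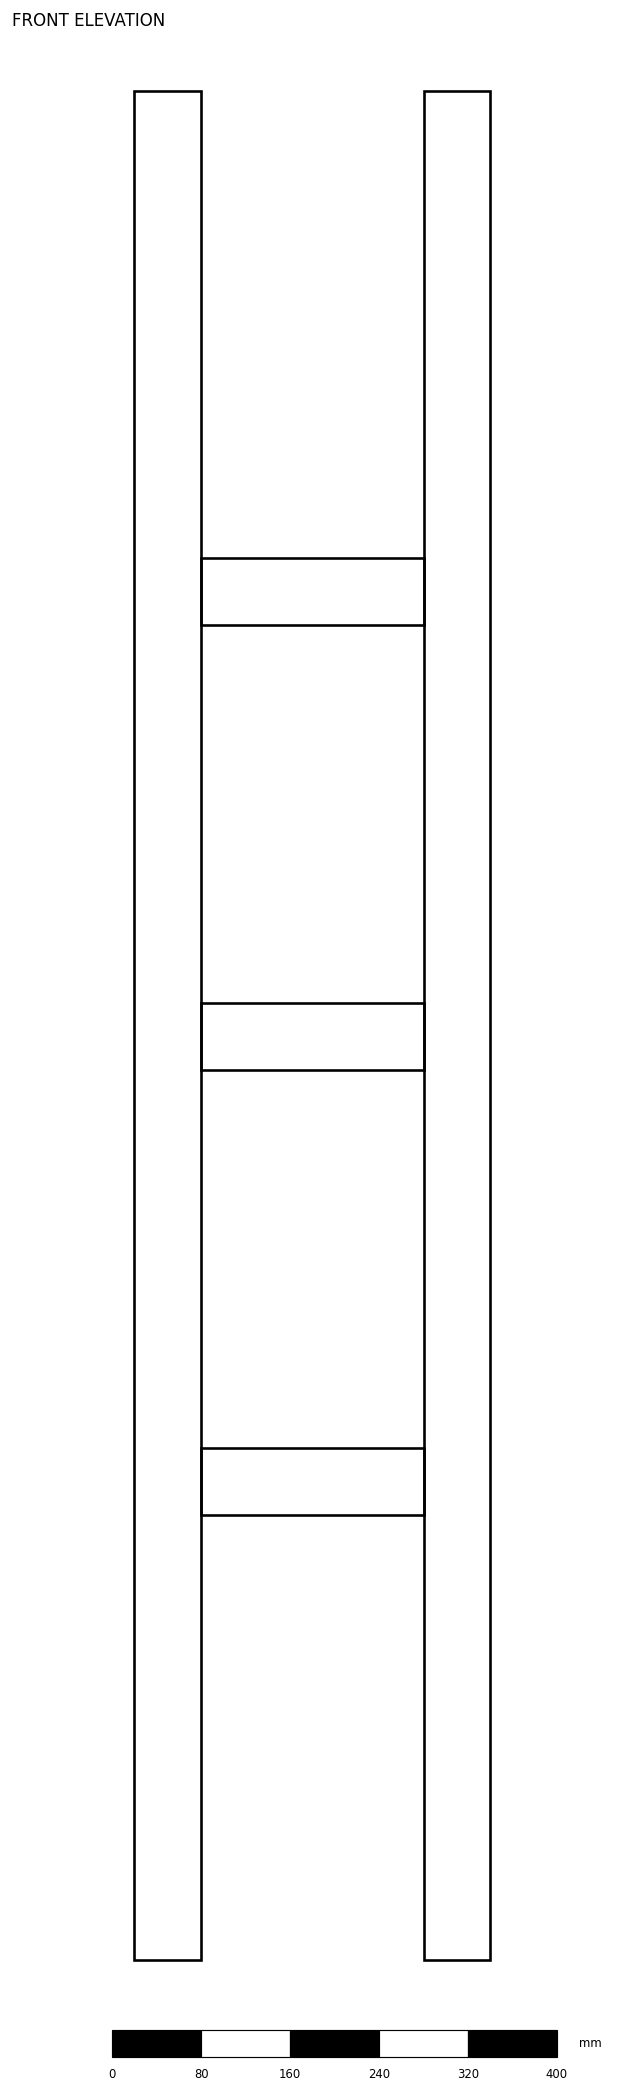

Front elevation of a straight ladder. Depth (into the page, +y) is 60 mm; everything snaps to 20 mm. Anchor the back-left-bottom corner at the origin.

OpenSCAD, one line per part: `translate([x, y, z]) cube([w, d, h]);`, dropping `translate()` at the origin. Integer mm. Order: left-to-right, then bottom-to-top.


cube([60, 60, 1680]);
translate([60, 0, 400]) cube([200, 60, 60]);
translate([60, 0, 800]) cube([200, 60, 60]);
translate([60, 0, 1200]) cube([200, 60, 60]);
translate([260, 0, 0]) cube([60, 60, 1680]);


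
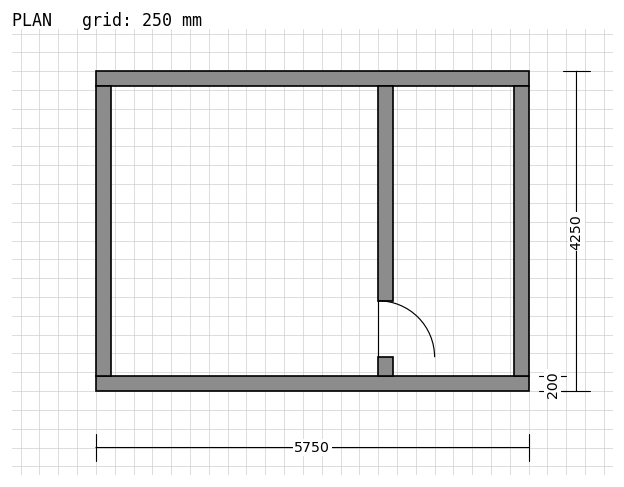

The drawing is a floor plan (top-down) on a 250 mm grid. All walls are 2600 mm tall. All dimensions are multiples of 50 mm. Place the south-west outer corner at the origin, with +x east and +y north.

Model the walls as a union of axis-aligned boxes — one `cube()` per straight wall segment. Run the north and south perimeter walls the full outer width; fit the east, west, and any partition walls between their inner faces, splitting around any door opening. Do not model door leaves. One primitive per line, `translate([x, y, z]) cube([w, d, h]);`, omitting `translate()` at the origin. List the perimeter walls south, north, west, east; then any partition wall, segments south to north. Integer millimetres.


cube([5750, 200, 2600]);
translate([0, 4050, 0]) cube([5750, 200, 2600]);
translate([0, 200, 0]) cube([200, 3850, 2600]);
translate([5550, 200, 0]) cube([200, 3850, 2600]);
translate([3750, 200, 0]) cube([200, 250, 2600]);
translate([3750, 1200, 0]) cube([200, 2850, 2600]);
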